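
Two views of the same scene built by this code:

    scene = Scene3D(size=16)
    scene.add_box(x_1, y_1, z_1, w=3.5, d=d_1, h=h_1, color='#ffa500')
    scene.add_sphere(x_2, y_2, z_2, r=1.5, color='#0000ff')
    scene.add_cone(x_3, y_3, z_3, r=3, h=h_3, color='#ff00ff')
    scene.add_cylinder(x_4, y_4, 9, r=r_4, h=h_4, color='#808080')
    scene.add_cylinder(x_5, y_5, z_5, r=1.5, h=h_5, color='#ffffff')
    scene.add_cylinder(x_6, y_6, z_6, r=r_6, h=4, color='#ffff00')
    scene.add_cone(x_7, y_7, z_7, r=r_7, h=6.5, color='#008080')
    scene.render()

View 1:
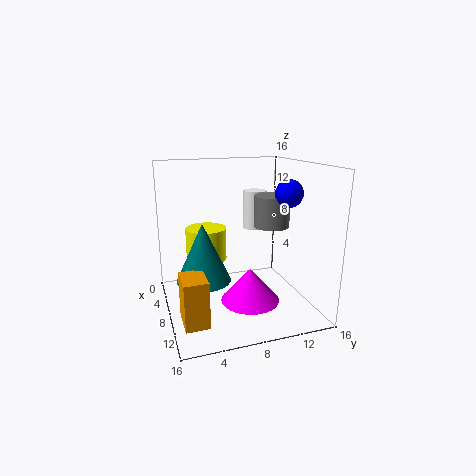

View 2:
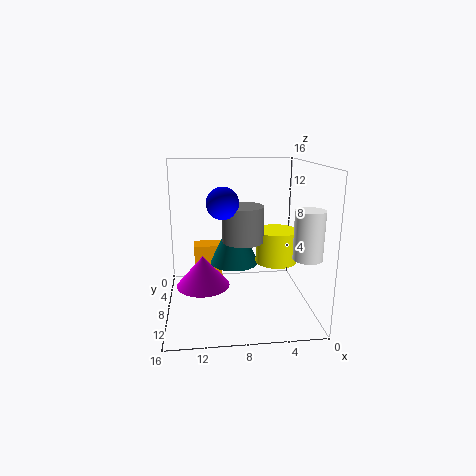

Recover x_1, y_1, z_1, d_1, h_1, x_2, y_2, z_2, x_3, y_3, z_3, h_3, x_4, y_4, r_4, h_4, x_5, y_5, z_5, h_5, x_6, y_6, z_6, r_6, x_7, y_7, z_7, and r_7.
x_1 = 9.5
y_1 = 1
z_1 = 0.5
d_1 = 2.5
h_1 = 5
x_2 = 10
y_2 = 13
z_2 = 13
x_3 = 12
y_3 = 8
z_3 = 2.5
h_3 = 3.5
x_4 = 8
y_4 = 12
r_4 = 2
h_4 = 3.5
x_5 = 1.5
y_5 = 12.5
z_5 = 7
h_5 = 5
x_6 = 3
y_6 = 5.5
z_6 = 4
r_6 = 2.5
x_7 = 8
y_7 = 4
z_7 = 3.5
r_7 = 3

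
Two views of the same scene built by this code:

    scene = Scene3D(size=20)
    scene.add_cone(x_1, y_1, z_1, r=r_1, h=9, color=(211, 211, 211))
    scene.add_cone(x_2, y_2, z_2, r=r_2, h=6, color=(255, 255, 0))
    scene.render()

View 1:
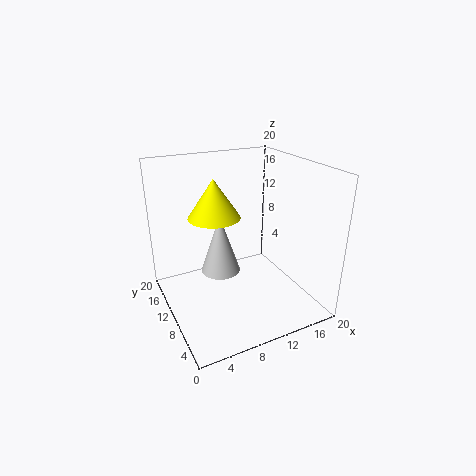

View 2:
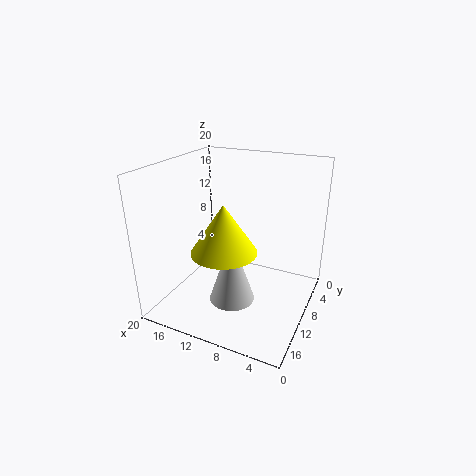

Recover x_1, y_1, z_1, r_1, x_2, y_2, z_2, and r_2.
x_1 = 9; y_1 = 14; z_1 = 3; r_1 = 3; x_2 = 9; y_2 = 16; z_2 = 11; r_2 = 4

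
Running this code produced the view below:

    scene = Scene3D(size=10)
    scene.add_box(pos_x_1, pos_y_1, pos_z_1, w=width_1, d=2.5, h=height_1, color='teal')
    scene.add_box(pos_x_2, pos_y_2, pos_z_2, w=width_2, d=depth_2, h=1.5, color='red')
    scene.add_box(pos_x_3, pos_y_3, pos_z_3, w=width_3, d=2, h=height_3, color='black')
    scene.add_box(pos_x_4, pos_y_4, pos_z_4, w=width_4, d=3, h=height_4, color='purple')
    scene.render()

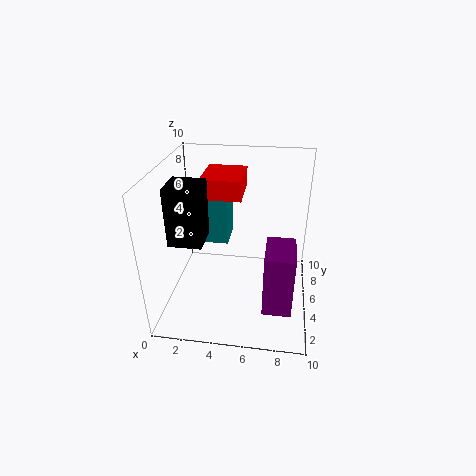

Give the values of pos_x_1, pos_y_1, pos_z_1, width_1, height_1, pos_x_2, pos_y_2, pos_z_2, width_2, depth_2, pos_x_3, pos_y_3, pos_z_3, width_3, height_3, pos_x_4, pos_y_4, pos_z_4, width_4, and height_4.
pos_x_1 = 2; pos_y_1 = 6.5; pos_z_1 = 3.5; width_1 = 2; height_1 = 3.5; pos_x_2 = 2; pos_y_2 = 6.5; pos_z_2 = 7; width_2 = 3; depth_2 = 3.5; pos_x_3 = 1.5; pos_y_3 = 1; pos_z_3 = 6.5; width_3 = 2; height_3 = 3.5; pos_x_4 = 7; pos_y_4 = 2.5; pos_z_4 = 0.5; width_4 = 2; height_4 = 4.5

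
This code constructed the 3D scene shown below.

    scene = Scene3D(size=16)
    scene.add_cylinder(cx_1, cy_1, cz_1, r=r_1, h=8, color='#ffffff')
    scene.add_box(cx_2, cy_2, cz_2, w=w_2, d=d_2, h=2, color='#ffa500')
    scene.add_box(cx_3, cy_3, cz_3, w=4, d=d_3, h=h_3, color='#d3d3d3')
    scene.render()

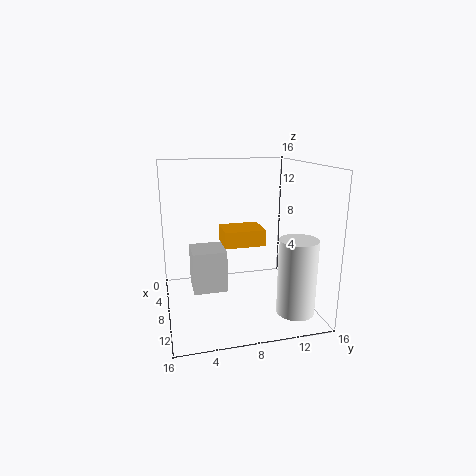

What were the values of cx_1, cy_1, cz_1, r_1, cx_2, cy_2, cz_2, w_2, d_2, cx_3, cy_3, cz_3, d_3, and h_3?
cx_1 = 13
cy_1 = 13
cz_1 = 1
r_1 = 2
cx_2 = 2
cy_2 = 7
cz_2 = 6
w_2 = 4
d_2 = 5
cx_3 = 3
cy_3 = 3
cz_3 = 1
d_3 = 4
h_3 = 5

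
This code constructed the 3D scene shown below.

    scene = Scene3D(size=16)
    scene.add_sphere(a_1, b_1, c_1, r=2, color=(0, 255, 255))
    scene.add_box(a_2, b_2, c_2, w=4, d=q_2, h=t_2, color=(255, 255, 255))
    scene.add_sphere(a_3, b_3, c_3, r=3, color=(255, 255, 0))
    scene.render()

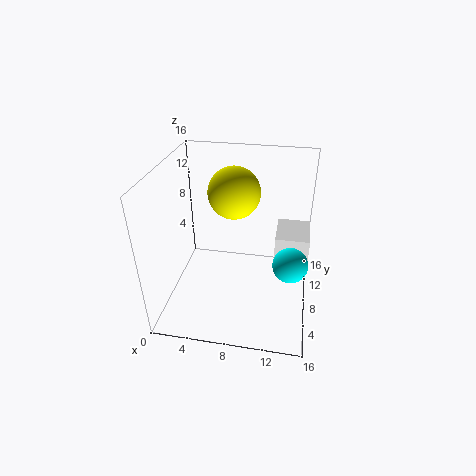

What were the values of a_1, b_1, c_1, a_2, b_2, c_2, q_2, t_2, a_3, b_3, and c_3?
a_1 = 14
b_1 = 8
c_1 = 5
a_2 = 12
b_2 = 10
c_2 = 4
q_2 = 5
t_2 = 3
a_3 = 7
b_3 = 11
c_3 = 12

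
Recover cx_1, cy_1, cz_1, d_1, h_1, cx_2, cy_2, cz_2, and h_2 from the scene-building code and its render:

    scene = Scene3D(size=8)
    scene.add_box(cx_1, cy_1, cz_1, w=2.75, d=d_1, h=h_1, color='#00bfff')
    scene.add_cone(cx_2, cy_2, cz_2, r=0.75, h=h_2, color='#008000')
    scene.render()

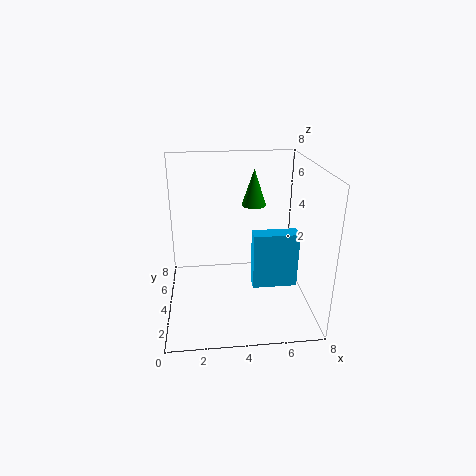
cx_1 = 5
cy_1 = 4.5
cz_1 = 0.25
d_1 = 1
h_1 = 3.5
cx_2 = 5.25
cy_2 = 6.5
cz_2 = 5
h_2 = 2.25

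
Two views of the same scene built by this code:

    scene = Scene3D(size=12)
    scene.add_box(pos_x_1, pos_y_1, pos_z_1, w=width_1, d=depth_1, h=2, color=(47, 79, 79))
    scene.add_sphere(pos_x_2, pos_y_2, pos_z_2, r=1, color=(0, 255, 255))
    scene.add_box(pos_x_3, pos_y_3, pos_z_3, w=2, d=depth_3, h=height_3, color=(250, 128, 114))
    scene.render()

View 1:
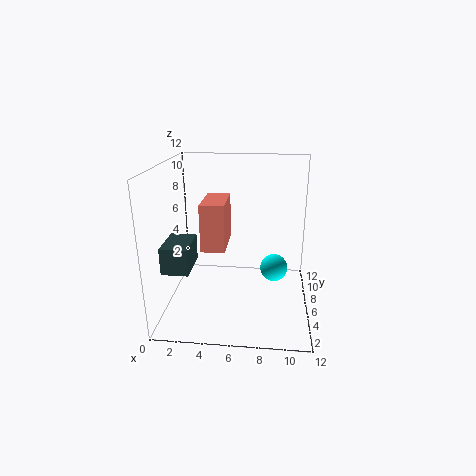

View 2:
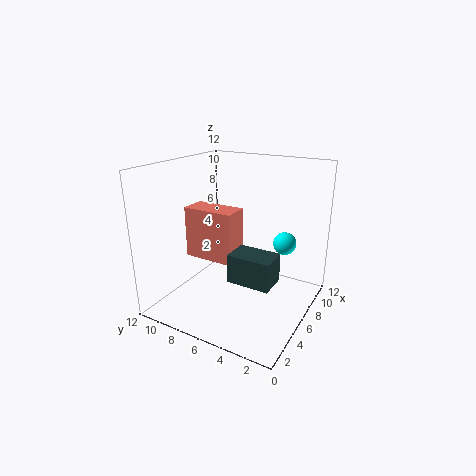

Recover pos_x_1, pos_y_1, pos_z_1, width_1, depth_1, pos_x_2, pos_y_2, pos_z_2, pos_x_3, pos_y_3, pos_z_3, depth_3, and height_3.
pos_x_1 = 1
pos_y_1 = 1
pos_z_1 = 5
width_1 = 2
depth_1 = 3
pos_x_2 = 9
pos_y_2 = 3
pos_z_2 = 5
pos_x_3 = 3
pos_y_3 = 5
pos_z_3 = 5
depth_3 = 4
height_3 = 4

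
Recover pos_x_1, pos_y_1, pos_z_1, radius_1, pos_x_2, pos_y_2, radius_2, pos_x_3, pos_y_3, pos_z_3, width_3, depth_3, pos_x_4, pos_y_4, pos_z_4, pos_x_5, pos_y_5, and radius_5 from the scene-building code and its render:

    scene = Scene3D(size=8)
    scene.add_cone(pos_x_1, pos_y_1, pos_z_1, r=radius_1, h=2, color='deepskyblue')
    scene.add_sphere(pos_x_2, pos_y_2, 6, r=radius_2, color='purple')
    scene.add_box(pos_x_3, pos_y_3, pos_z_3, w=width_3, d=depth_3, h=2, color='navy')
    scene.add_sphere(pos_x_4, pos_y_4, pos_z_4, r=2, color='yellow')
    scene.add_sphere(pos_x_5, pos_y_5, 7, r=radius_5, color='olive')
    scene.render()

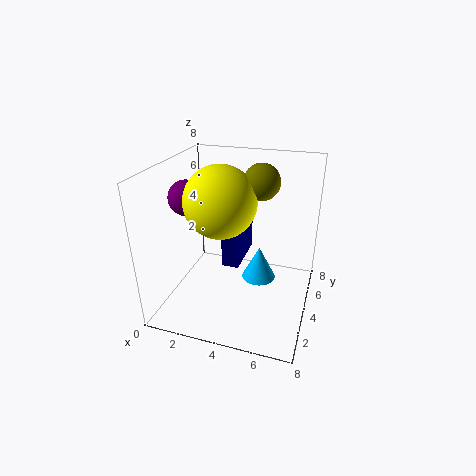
pos_x_1 = 5
pos_y_1 = 5
pos_z_1 = 1
radius_1 = 1
pos_x_2 = 1
pos_y_2 = 4
radius_2 = 1
pos_x_3 = 3
pos_y_3 = 4
pos_z_3 = 2
width_3 = 1
depth_3 = 3
pos_x_4 = 3
pos_y_4 = 4
pos_z_4 = 6
pos_x_5 = 5
pos_y_5 = 5
radius_5 = 1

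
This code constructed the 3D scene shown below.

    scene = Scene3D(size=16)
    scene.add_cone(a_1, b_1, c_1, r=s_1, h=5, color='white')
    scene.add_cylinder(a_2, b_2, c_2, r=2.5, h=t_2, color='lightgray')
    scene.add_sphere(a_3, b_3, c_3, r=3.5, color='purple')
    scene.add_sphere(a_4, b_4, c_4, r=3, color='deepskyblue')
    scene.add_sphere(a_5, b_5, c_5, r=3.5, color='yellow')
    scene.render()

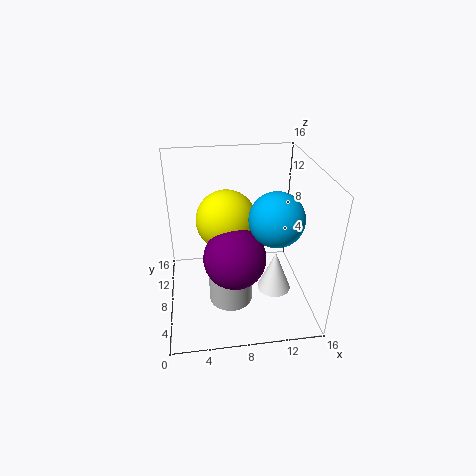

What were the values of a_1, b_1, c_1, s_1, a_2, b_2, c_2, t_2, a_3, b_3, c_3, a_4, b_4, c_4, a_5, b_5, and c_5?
a_1 = 12.5, b_1 = 8, c_1 = 0.5, s_1 = 2, a_2 = 7, b_2 = 7, c_2 = 0.5, t_2 = 5.5, a_3 = 7.5, b_3 = 7, c_3 = 6, a_4 = 12, b_4 = 7, c_4 = 10.5, a_5 = 7, b_5 = 10.5, c_5 = 9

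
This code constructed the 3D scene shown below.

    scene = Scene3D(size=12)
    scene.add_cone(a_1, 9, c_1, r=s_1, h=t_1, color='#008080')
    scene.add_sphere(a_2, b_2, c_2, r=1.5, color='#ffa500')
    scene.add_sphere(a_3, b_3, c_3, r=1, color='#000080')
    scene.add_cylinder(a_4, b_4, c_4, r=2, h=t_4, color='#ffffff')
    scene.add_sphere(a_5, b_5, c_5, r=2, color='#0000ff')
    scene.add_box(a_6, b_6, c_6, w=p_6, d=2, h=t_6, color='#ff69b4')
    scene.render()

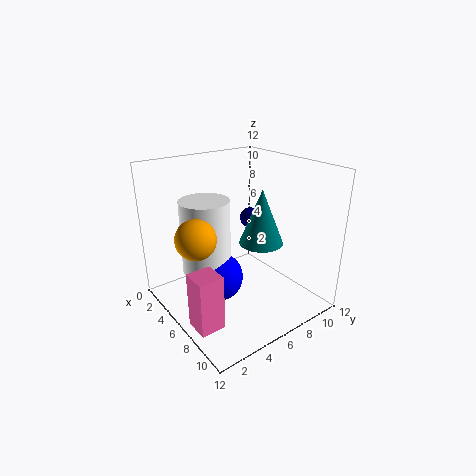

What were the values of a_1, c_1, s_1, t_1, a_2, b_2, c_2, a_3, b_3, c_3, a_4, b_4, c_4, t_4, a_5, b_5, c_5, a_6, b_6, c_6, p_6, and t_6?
a_1 = 5.5, c_1 = 4.5, s_1 = 2, t_1 = 5, a_2 = 7, b_2 = 1.5, c_2 = 7.5, a_3 = 2, b_3 = 10.5, c_3 = 5.5, a_4 = 5, b_4 = 3.5, c_4 = 3.5, t_4 = 6, a_5 = 6, b_5 = 4, c_5 = 3, a_6 = 7, b_6 = 0.5, c_6 = 0.5, p_6 = 2, t_6 = 4.5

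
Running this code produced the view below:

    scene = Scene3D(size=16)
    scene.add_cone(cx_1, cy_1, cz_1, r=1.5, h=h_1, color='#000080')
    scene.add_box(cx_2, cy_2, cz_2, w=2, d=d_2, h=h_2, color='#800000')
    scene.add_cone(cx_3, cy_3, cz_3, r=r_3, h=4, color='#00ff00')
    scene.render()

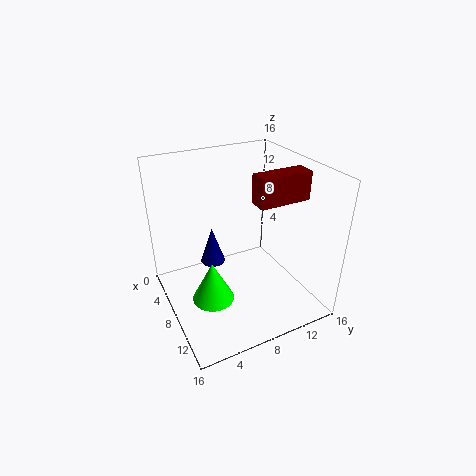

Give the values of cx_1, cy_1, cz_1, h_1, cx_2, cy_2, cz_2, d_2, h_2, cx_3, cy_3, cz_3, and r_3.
cx_1 = 4, cy_1 = 6.5, cz_1 = 3, h_1 = 4.5, cx_2 = 10, cy_2 = 8.5, cz_2 = 13, d_2 = 5.5, h_2 = 3, cx_3 = 12.5, cy_3 = 3, cz_3 = 5, r_3 = 2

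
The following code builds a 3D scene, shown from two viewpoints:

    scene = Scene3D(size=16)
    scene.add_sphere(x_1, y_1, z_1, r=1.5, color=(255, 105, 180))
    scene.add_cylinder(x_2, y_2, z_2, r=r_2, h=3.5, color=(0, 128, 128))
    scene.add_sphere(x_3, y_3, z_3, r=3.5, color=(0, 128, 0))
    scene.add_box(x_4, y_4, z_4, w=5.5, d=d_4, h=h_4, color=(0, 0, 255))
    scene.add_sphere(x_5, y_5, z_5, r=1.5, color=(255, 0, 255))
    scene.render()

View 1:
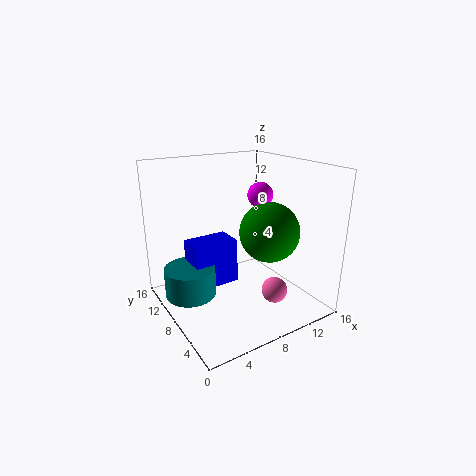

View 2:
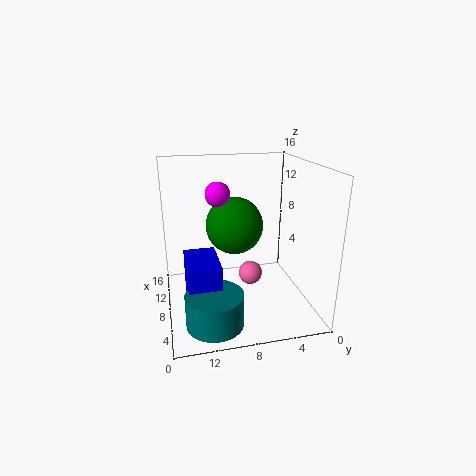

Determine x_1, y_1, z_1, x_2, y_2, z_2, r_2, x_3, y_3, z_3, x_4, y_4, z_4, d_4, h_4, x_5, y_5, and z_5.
x_1 = 11.5; y_1 = 5.5; z_1 = 1.5; x_2 = 3.5; y_2 = 11.5; z_2 = 0.5; r_2 = 3; x_3 = 12; y_3 = 7.5; z_3 = 8; x_4 = 4; y_4 = 10.5; z_4 = 1; d_4 = 3.5; h_4 = 5.5; x_5 = 12; y_5 = 9.5; z_5 = 12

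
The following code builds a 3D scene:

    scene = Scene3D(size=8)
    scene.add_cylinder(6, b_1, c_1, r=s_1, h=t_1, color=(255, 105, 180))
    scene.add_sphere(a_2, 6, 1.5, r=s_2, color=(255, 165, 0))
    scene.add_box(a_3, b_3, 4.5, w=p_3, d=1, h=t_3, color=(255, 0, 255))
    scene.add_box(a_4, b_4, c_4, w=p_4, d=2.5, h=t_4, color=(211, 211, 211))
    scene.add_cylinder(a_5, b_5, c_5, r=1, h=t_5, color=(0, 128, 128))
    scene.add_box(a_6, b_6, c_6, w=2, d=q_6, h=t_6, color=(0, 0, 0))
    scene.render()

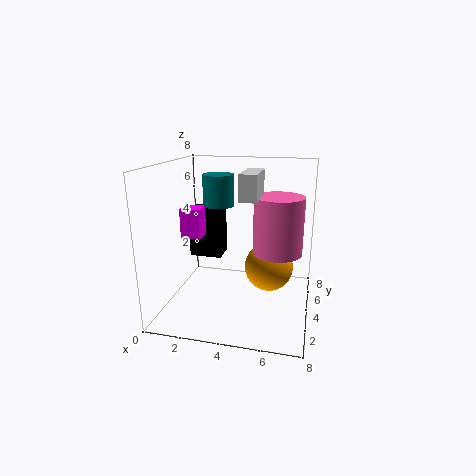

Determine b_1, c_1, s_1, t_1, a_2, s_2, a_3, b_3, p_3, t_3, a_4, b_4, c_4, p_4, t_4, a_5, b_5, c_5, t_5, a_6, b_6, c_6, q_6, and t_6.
b_1 = 6
c_1 = 2.5
s_1 = 1.5
t_1 = 3.5
a_2 = 5.5
s_2 = 1.5
a_3 = 1.5
b_3 = 2
p_3 = 1
t_3 = 1.5
a_4 = 4
b_4 = 4
c_4 = 6
p_4 = 1
t_4 = 1.5
a_5 = 2
b_5 = 7
c_5 = 5
t_5 = 2
a_6 = 0.5
b_6 = 5.5
c_6 = 2
q_6 = 1.5
t_6 = 3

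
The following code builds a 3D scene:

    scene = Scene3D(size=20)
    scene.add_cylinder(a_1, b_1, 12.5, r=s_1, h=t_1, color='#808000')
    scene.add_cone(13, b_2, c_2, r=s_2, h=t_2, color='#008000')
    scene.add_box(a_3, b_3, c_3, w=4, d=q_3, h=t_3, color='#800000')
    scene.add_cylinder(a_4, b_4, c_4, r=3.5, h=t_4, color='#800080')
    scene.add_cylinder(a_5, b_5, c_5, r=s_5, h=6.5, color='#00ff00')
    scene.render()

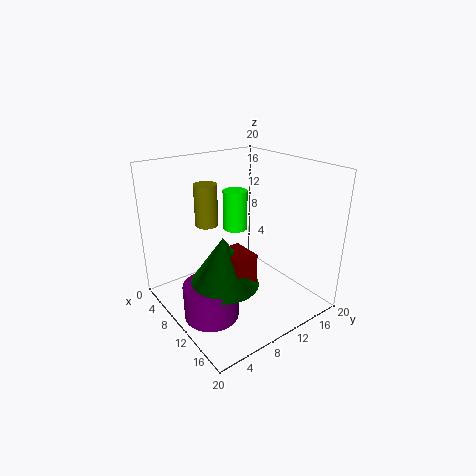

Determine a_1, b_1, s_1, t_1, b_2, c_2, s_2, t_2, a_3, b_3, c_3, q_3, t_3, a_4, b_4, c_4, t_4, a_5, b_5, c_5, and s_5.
a_1 = 8.5; b_1 = 6; s_1 = 1.5; t_1 = 5.5; b_2 = 5.5; c_2 = 6; s_2 = 4.5; t_2 = 6.5; a_3 = 12; b_3 = 5.5; c_3 = 5.5; q_3 = 3; t_3 = 5; a_4 = 13; b_4 = 3.5; c_4 = 2; t_4 = 4.5; a_5 = 2.5; b_5 = 15; c_5 = 7.5; s_5 = 2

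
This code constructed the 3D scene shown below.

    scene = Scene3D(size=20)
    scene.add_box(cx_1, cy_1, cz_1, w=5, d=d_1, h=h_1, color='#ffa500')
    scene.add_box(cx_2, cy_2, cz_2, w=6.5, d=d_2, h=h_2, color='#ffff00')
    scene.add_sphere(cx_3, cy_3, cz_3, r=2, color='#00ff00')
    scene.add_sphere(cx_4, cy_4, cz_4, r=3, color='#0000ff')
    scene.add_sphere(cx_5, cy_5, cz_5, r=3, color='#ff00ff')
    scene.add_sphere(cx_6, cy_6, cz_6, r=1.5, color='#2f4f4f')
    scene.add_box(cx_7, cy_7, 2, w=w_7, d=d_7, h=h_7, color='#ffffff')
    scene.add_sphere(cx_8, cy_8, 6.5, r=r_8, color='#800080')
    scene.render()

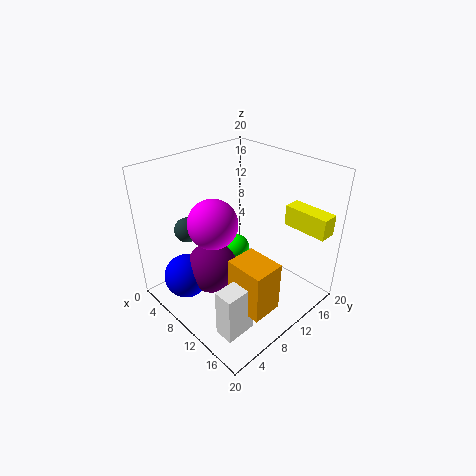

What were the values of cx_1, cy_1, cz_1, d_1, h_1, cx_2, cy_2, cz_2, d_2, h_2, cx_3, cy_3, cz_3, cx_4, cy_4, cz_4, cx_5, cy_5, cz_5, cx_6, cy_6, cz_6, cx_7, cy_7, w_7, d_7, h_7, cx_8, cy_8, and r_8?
cx_1 = 14, cy_1 = 4.5, cz_1 = 4.5, d_1 = 4, h_1 = 6.5, cx_2 = 12.5, cy_2 = 17, cz_2 = 10.5, d_2 = 2.5, h_2 = 3, cx_3 = 5.5, cy_3 = 14, cz_3 = 4.5, cx_4 = 7, cy_4 = 3, cz_4 = 5.5, cx_5 = 11.5, cy_5 = 4.5, cz_5 = 15, cx_6 = 9, cy_6 = 2.5, cz_6 = 14, cx_7 = 15, cy_7 = 1.5, w_7 = 2.5, d_7 = 4, h_7 = 6.5, cx_8 = 9, cy_8 = 6, r_8 = 3.5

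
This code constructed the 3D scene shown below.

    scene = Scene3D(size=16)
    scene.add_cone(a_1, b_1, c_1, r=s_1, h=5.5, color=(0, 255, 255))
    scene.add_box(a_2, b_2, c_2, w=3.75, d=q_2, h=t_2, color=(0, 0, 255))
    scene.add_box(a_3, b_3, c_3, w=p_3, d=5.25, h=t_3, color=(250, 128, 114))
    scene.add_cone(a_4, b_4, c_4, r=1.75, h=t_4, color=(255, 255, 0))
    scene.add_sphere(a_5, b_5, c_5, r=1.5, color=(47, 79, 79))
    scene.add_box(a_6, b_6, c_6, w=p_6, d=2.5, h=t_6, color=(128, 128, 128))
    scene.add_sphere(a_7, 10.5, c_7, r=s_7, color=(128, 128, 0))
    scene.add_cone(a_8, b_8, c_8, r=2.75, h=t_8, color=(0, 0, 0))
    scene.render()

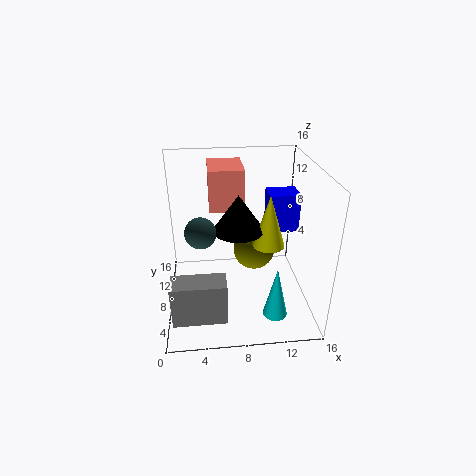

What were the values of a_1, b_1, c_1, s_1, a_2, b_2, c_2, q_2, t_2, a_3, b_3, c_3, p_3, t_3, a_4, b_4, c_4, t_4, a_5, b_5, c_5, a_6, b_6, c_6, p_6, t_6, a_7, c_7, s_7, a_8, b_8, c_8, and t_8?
a_1 = 11.25
b_1 = 2.25
c_1 = 2
s_1 = 1.25
a_2 = 12.25
b_2 = 11.5
c_2 = 6.5
q_2 = 3.25
t_2 = 4.75
a_3 = 5
b_3 = 10
c_3 = 10.25
p_3 = 4
t_3 = 4.75
a_4 = 11.25
b_4 = 7
c_4 = 7.5
t_4 = 5.75
a_5 = 4
b_5 = 4
c_5 = 11
a_6 = 0.75
b_6 = 1.25
c_6 = 2
p_6 = 5.5
t_6 = 4.5
a_7 = 10.25
c_7 = 5
s_7 = 2.5
a_8 = 8
b_8 = 7.5
c_8 = 9.25
t_8 = 4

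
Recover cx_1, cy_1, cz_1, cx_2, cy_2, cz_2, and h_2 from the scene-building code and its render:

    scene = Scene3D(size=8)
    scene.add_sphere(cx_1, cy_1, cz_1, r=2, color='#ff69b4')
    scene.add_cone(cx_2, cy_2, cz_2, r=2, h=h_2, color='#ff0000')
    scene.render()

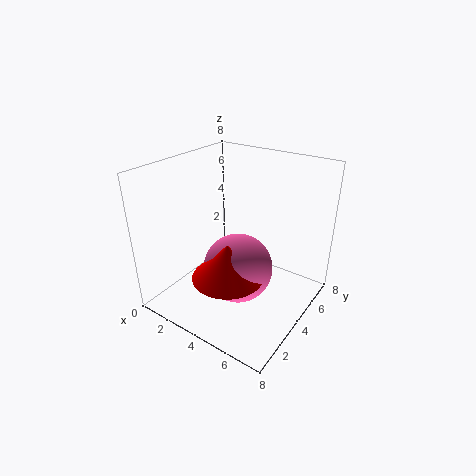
cx_1 = 4, cy_1 = 4, cz_1 = 2, cx_2 = 4, cy_2 = 3, cz_2 = 2, h_2 = 2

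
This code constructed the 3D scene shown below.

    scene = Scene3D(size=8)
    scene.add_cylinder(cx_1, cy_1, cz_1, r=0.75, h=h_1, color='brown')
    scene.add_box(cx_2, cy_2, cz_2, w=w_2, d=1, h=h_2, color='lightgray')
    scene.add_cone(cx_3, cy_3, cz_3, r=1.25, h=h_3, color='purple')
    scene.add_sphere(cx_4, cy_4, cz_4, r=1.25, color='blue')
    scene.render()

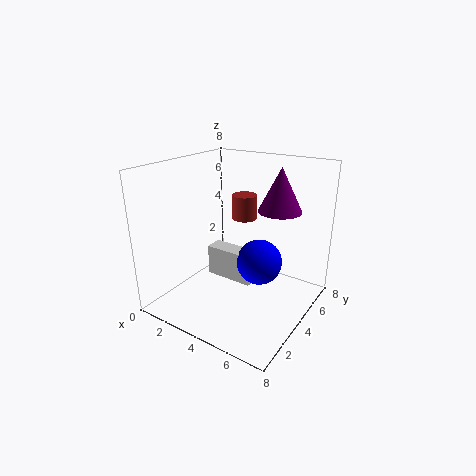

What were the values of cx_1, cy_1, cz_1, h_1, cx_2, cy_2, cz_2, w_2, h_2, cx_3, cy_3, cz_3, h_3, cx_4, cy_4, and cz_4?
cx_1 = 3
cy_1 = 6.25
cz_1 = 4.25
h_1 = 1.5
cx_2 = 2.25
cy_2 = 3.5
cz_2 = 1.5
w_2 = 2.75
h_2 = 1.75
cx_3 = 5.5
cy_3 = 6
cz_3 = 5.25
h_3 = 2.5
cx_4 = 5.25
cy_4 = 4.25
cz_4 = 2.75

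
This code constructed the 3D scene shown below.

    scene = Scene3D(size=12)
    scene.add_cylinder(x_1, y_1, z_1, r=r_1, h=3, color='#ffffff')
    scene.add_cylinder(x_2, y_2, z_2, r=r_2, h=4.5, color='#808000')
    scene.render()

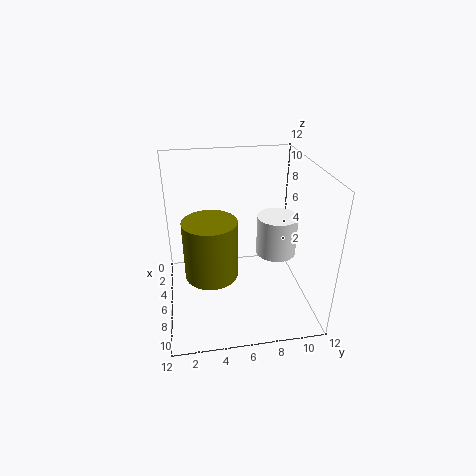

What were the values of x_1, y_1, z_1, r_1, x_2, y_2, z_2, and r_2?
x_1 = 8.5
y_1 = 8.5
z_1 = 6
r_1 = 1.5
x_2 = 8.5
y_2 = 3.5
z_2 = 4.5
r_2 = 2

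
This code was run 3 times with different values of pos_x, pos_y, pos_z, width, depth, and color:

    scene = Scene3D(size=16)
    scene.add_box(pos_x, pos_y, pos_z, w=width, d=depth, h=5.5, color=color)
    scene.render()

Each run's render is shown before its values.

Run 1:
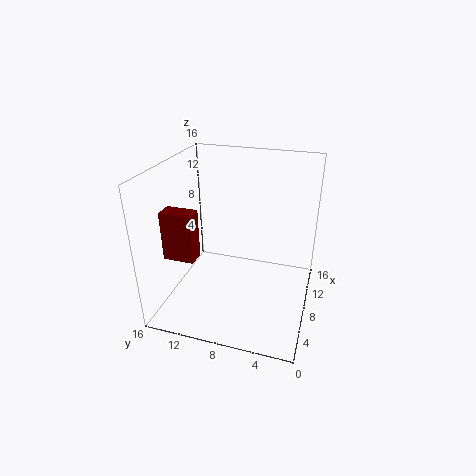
pos_x = 4.5; pos_y = 12; pos_z = 6; width = 2; depth = 3.5; color = 'maroon'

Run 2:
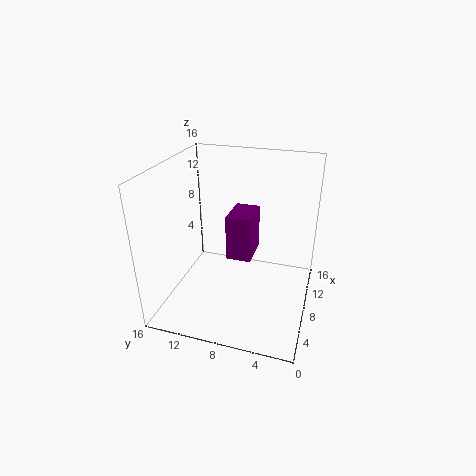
pos_x = 9.5; pos_y = 7; pos_z = 4; width = 4.5; depth = 3; color = 'purple'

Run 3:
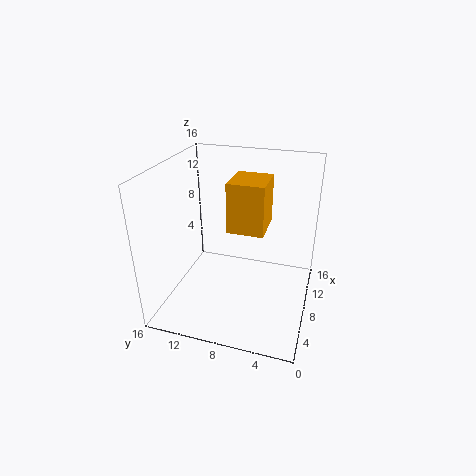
pos_x = 7; pos_y = 5; pos_z = 9; width = 4.5; depth = 4; color = 'orange'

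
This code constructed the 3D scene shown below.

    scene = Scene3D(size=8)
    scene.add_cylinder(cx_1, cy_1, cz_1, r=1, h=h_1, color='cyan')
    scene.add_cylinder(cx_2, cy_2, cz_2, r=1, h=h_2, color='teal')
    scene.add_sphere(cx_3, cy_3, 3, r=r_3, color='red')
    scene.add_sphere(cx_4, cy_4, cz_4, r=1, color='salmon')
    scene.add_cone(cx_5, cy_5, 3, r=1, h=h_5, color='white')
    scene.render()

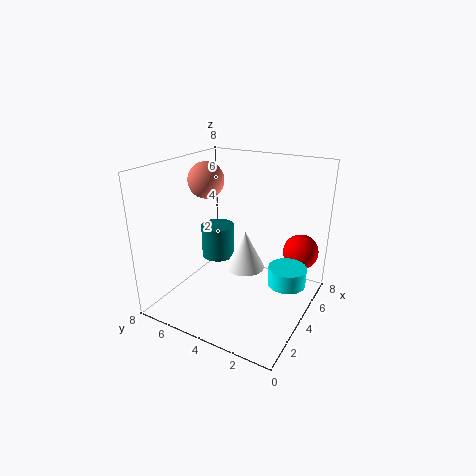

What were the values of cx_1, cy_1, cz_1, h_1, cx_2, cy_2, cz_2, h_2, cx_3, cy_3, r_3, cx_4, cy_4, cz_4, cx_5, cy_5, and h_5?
cx_1 = 4; cy_1 = 1; cz_1 = 2; h_1 = 1; cx_2 = 5; cy_2 = 6; cz_2 = 2; h_2 = 2; cx_3 = 6; cy_3 = 1; r_3 = 1; cx_4 = 4; cy_4 = 6; cz_4 = 7; cx_5 = 3; cy_5 = 3; h_5 = 2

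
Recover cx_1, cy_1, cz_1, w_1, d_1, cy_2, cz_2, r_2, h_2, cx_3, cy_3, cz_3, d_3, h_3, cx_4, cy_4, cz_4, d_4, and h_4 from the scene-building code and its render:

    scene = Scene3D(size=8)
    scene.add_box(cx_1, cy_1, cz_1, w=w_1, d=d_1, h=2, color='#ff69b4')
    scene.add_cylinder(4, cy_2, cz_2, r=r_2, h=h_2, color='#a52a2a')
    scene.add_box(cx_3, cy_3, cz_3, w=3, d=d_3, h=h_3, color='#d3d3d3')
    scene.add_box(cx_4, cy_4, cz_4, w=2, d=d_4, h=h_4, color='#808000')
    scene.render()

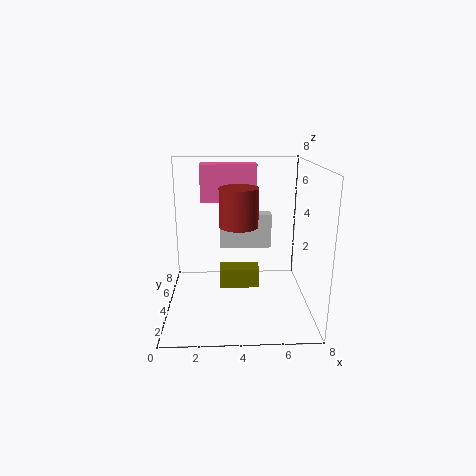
cx_1 = 2, cy_1 = 4, cz_1 = 6, w_1 = 3, d_1 = 1, cy_2 = 3, cz_2 = 5, r_2 = 1, h_2 = 2, cx_3 = 3, cy_3 = 5, cz_3 = 3, d_3 = 1, h_3 = 2, cx_4 = 3, cy_4 = 2, cz_4 = 2, d_4 = 1, h_4 = 1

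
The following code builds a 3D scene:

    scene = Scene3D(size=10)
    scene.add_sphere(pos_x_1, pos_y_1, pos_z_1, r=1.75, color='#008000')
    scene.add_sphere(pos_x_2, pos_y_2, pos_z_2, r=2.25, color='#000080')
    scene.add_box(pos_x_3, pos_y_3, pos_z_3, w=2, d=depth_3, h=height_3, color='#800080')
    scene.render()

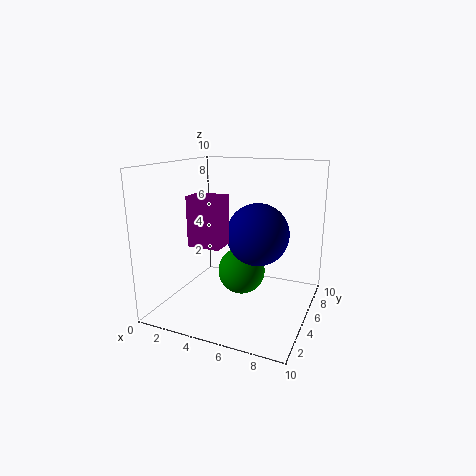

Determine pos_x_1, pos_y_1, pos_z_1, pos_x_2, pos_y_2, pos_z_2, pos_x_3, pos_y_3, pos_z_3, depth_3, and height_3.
pos_x_1 = 4.75; pos_y_1 = 6.25; pos_z_1 = 2; pos_x_2 = 6; pos_y_2 = 6.25; pos_z_2 = 5; pos_x_3 = 3.5; pos_y_3 = 1; pos_z_3 = 5.5; depth_3 = 1.5; height_3 = 3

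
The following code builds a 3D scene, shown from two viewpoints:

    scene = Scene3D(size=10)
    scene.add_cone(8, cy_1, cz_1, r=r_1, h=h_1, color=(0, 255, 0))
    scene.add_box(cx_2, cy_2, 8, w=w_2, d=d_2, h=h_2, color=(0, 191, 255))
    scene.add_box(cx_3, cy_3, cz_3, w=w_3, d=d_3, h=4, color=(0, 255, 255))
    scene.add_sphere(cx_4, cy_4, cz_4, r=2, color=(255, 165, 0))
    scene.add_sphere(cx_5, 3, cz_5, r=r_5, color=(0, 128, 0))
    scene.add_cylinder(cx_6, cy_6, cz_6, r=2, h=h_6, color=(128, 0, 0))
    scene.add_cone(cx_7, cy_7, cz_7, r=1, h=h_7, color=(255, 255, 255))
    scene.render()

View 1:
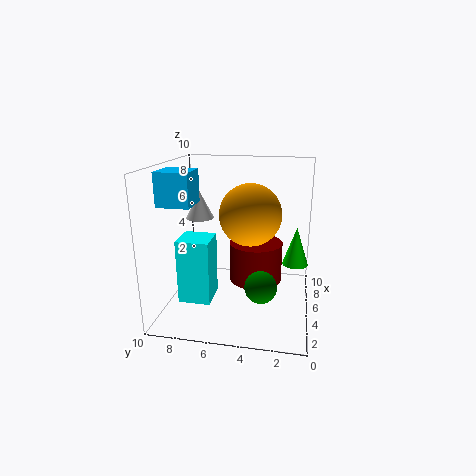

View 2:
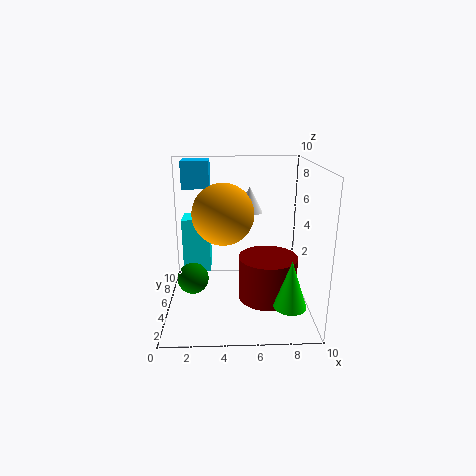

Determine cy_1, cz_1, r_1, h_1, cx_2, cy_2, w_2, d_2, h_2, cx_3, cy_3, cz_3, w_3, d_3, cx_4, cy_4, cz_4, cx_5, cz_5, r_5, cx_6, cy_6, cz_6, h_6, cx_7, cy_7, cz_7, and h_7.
cy_1 = 1, cz_1 = 2, r_1 = 1, h_1 = 3, cx_2 = 1, cy_2 = 7, w_2 = 2, d_2 = 2, h_2 = 2, cx_3 = 1, cy_3 = 6, cz_3 = 2, w_3 = 2, d_3 = 2, cx_4 = 4, cy_4 = 4, cz_4 = 7, cx_5 = 2, cz_5 = 3, r_5 = 1, cx_6 = 7, cy_6 = 4, cz_6 = 1, h_6 = 3, cx_7 = 6, cy_7 = 8, cz_7 = 6, h_7 = 2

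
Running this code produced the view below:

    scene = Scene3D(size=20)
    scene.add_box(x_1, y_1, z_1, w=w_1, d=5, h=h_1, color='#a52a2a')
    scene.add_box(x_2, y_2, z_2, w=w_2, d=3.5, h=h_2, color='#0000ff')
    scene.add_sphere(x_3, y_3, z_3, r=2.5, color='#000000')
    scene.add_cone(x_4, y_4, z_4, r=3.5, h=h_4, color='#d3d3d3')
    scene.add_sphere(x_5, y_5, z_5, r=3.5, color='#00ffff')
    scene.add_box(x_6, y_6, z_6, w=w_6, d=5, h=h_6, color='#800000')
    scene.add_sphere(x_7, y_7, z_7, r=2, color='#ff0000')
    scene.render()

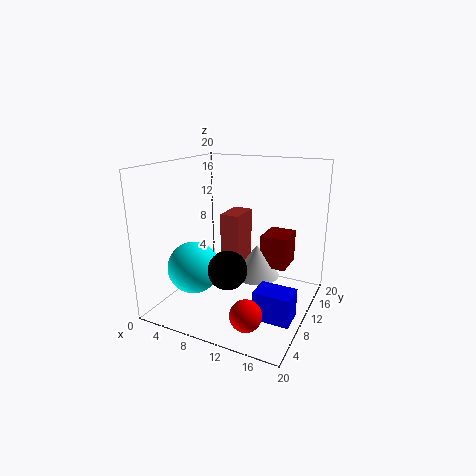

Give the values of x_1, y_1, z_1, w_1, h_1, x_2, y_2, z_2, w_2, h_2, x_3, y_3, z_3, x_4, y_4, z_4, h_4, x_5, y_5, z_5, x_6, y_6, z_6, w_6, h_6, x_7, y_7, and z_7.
x_1 = 5.5, y_1 = 13, z_1 = 4, w_1 = 3, h_1 = 8, x_2 = 14, y_2 = 6, z_2 = 0.5, w_2 = 5, h_2 = 4, x_3 = 11, y_3 = 5, z_3 = 7.5, x_4 = 11, y_4 = 14.5, z_4 = 2.5, h_4 = 5, x_5 = 5.5, y_5 = 5.5, z_5 = 6.5, x_6 = 11.5, y_6 = 14.5, z_6 = 4, w_6 = 4, h_6 = 5, x_7 = 14.5, y_7 = 3, z_7 = 3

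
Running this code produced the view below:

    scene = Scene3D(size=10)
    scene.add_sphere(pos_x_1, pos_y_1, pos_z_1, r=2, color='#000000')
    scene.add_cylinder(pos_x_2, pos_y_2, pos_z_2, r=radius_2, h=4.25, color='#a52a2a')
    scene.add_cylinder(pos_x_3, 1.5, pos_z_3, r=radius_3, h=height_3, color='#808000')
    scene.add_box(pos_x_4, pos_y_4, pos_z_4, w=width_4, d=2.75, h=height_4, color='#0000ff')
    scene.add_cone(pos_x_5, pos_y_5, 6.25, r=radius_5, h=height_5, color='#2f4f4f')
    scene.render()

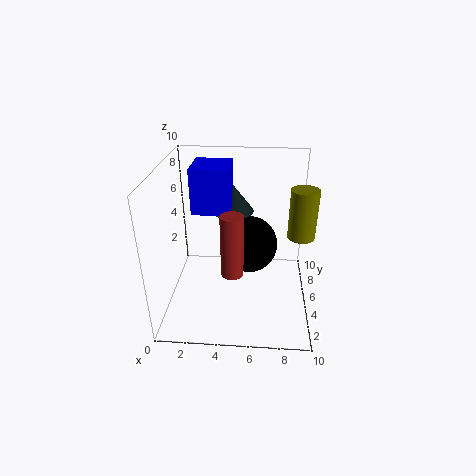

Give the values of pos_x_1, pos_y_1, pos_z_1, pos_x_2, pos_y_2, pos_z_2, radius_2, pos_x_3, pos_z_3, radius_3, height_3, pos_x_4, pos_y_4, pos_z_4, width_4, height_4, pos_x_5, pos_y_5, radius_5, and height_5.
pos_x_1 = 5.75, pos_y_1 = 5.5, pos_z_1 = 4.25, pos_x_2 = 4.75, pos_y_2 = 3.25, pos_z_2 = 3.25, radius_2 = 0.75, pos_x_3 = 8.75, pos_z_3 = 7.25, radius_3 = 0.75, height_3 = 2.75, pos_x_4 = 2, pos_y_4 = 4.25, pos_z_4 = 7, width_4 = 2.5, height_4 = 3, pos_x_5 = 4.5, pos_y_5 = 6.75, radius_5 = 1.5, height_5 = 2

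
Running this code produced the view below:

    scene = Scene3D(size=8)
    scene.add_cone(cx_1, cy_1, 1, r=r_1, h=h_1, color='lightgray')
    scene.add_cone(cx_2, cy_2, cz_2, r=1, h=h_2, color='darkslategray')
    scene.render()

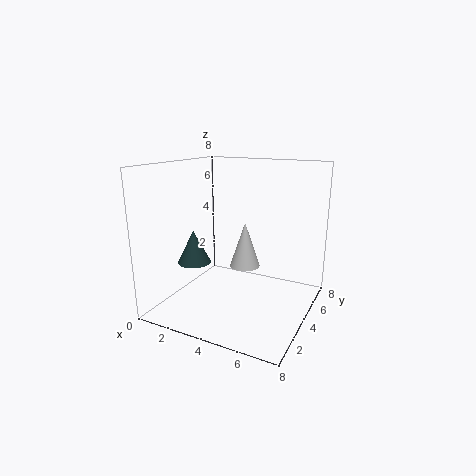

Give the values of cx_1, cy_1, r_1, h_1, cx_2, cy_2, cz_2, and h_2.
cx_1 = 3; cy_1 = 7; r_1 = 1; h_1 = 3; cx_2 = 1; cy_2 = 4; cz_2 = 2; h_2 = 2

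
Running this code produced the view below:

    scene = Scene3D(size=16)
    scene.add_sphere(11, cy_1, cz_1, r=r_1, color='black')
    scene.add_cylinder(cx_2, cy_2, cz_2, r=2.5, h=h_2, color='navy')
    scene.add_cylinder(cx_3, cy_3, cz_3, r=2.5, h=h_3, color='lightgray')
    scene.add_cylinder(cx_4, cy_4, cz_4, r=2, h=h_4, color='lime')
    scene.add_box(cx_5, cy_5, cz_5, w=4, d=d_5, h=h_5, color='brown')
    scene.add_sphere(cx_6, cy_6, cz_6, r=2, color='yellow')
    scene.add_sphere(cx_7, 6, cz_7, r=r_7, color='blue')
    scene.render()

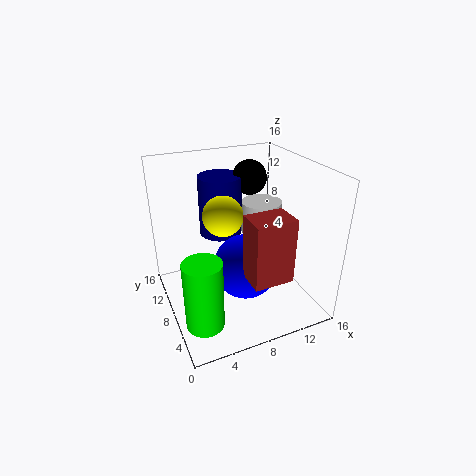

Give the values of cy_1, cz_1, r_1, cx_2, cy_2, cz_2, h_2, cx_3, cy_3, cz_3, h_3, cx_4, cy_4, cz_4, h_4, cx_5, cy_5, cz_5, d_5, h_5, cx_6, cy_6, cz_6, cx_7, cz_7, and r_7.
cy_1 = 11.5, cz_1 = 13.5, r_1 = 2, cx_2 = 7.5, cy_2 = 12, cz_2 = 7, h_2 = 7, cx_3 = 13, cy_3 = 12, cz_3 = 6, h_3 = 4, cx_4 = 2.5, cy_4 = 4, cz_4 = 1, h_4 = 7.5, cx_5 = 6.5, cy_5 = 0.5, cz_5 = 6.5, d_5 = 3, h_5 = 6.5, cx_6 = 5.5, cy_6 = 6, cz_6 = 12, cx_7 = 8, cz_7 = 5.5, r_7 = 3.5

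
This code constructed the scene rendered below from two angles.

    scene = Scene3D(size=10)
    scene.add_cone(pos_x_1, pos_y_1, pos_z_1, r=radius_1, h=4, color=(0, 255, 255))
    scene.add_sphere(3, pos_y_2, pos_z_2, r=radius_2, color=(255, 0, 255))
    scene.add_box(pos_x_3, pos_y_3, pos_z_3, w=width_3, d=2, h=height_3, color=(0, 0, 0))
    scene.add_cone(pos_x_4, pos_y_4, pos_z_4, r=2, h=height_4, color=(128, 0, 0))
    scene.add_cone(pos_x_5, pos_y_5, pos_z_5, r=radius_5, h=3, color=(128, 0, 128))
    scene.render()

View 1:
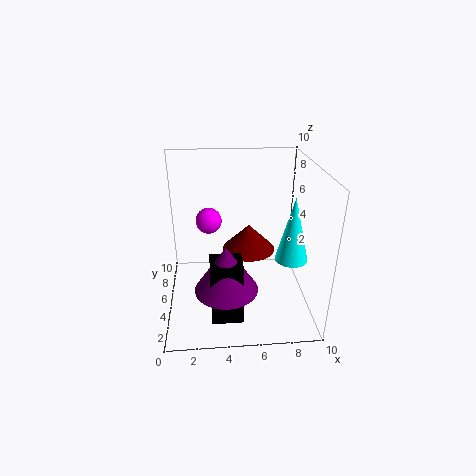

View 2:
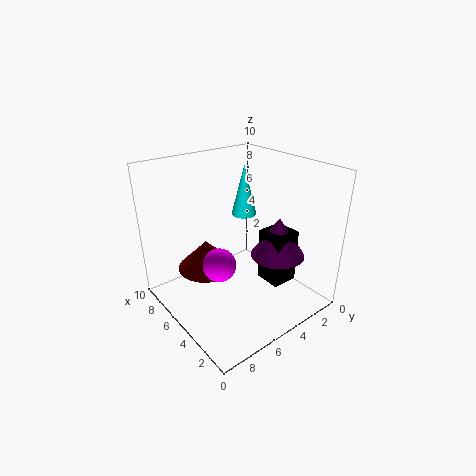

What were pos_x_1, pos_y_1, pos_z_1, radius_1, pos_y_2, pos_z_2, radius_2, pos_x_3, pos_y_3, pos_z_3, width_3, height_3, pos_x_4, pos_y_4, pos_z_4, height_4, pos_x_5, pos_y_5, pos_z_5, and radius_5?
pos_x_1 = 8, pos_y_1 = 2, pos_z_1 = 5, radius_1 = 1, pos_y_2 = 8, pos_z_2 = 5, radius_2 = 1, pos_x_3 = 3, pos_y_3 = 1, pos_z_3 = 1, width_3 = 2, height_3 = 4, pos_x_4 = 6, pos_y_4 = 7, pos_z_4 = 3, height_4 = 2, pos_x_5 = 4, pos_y_5 = 2, pos_z_5 = 3, radius_5 = 2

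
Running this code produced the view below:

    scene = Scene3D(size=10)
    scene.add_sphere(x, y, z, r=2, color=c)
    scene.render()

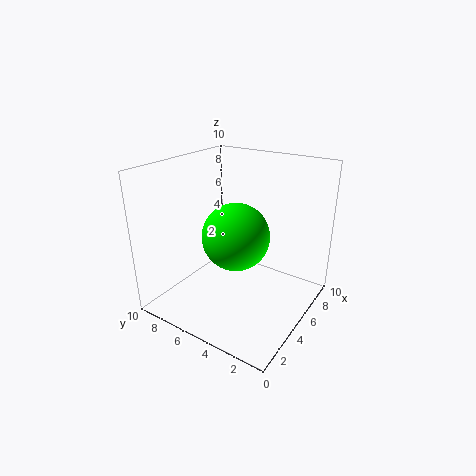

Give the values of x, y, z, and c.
x = 2.5
y = 3.5
z = 6.5
c = 'lime'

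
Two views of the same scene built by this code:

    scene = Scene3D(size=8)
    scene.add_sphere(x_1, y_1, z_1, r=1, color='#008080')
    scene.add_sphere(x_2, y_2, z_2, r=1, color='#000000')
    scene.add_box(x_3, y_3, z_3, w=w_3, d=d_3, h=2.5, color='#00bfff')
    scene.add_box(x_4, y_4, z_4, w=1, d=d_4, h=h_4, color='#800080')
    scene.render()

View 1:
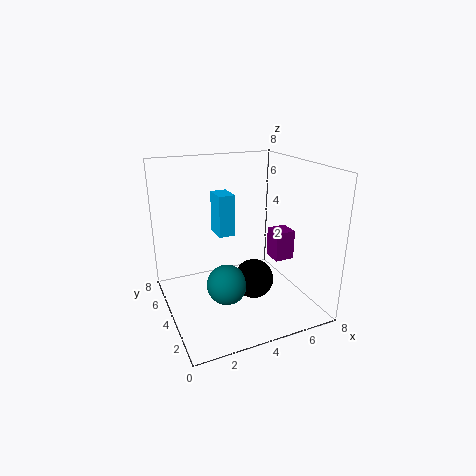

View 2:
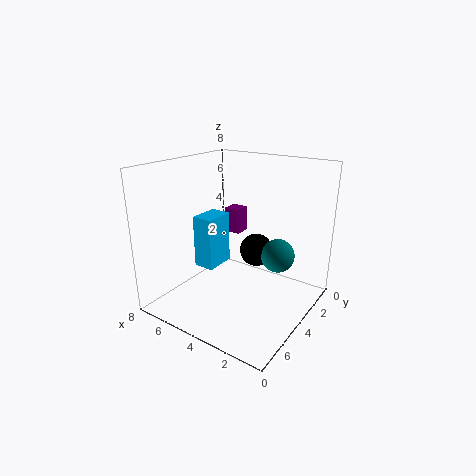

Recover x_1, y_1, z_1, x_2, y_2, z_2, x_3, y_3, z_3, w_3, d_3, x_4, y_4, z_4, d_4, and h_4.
x_1 = 2.5, y_1 = 2, z_1 = 2.5, x_2 = 4, y_2 = 2, z_2 = 2.5, x_3 = 3.5, y_3 = 5.5, z_3 = 3.5, w_3 = 1, d_3 = 1.5, x_4 = 5, y_4 = 1.5, z_4 = 3.5, d_4 = 1, h_4 = 1.5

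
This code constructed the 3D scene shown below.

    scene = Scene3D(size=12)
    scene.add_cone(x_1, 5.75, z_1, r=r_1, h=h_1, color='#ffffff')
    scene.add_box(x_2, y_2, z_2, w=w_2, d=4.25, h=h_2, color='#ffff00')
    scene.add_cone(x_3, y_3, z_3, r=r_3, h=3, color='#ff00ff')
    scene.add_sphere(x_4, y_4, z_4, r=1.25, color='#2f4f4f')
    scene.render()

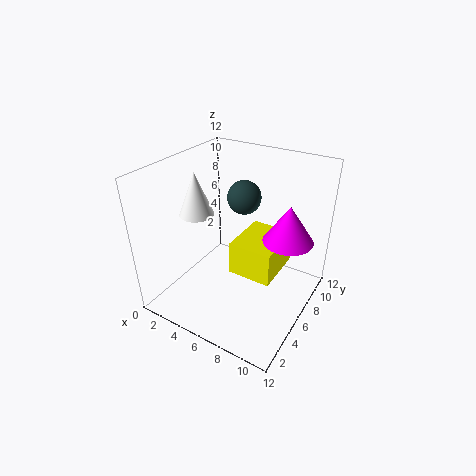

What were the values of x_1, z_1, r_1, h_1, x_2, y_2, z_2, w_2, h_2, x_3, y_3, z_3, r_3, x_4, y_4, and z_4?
x_1 = 2, z_1 = 7.25, r_1 = 1.5, h_1 = 3.75, x_2 = 6.25, y_2 = 4.25, z_2 = 3.75, w_2 = 3.5, h_2 = 2.75, x_3 = 10, y_3 = 7, z_3 = 6.5, r_3 = 2, x_4 = 7, y_4 = 5.25, z_4 = 10.25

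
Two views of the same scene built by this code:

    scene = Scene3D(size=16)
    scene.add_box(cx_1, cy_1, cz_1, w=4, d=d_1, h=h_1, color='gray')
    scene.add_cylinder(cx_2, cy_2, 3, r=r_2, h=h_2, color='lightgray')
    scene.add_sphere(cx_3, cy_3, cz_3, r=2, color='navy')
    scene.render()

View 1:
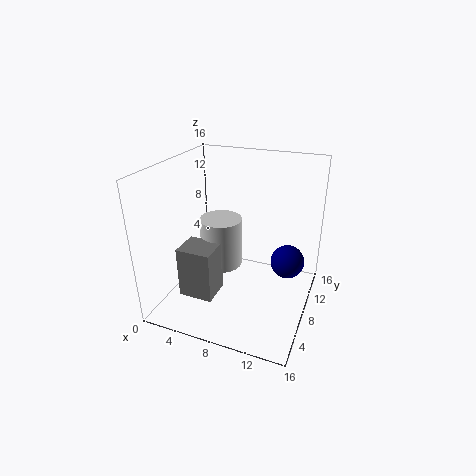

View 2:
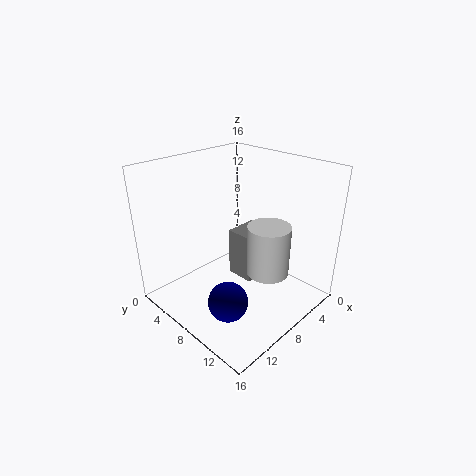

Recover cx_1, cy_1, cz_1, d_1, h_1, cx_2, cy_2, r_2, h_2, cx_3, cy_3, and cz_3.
cx_1 = 2; cy_1 = 4.5; cz_1 = 1; d_1 = 3.5; h_1 = 6; cx_2 = 5; cy_2 = 10; r_2 = 2.5; h_2 = 6; cx_3 = 13; cy_3 = 11.5; cz_3 = 4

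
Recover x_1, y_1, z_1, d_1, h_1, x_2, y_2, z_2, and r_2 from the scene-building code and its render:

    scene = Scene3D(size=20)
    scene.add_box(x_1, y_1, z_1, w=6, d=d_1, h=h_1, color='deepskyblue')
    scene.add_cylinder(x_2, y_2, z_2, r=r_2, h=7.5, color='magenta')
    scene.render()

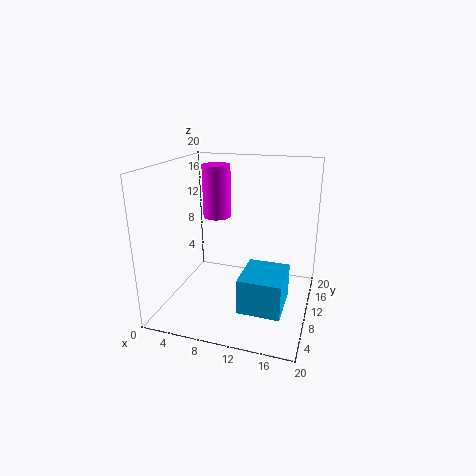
x_1 = 11
y_1 = 6
z_1 = 0.5
d_1 = 7
h_1 = 5
x_2 = 6
y_2 = 12.5
z_2 = 12
r_2 = 2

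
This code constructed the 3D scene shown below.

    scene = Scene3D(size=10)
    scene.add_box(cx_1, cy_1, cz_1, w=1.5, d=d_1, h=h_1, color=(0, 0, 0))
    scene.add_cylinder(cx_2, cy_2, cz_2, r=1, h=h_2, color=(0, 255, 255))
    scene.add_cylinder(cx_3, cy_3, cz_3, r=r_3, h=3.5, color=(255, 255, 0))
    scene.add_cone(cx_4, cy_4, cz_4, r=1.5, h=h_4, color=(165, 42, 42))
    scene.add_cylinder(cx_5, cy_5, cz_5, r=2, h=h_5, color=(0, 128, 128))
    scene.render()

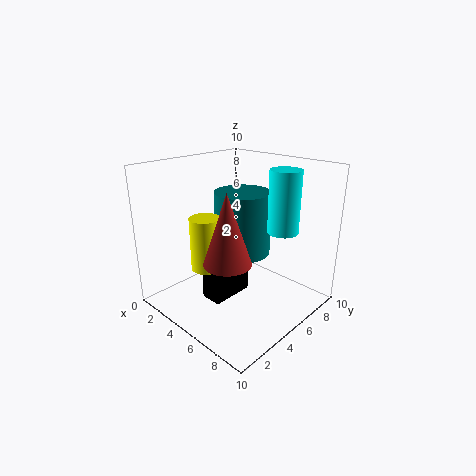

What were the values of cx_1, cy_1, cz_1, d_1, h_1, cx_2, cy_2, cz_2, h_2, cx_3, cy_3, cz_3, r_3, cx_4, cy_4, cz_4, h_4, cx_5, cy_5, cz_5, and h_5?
cx_1 = 4
cy_1 = 2.5
cz_1 = 1
d_1 = 3
h_1 = 3
cx_2 = 8
cy_2 = 6
cz_2 = 6
h_2 = 4
cx_3 = 4.5
cy_3 = 2.5
cz_3 = 3.5
r_3 = 1
cx_4 = 6.5
cy_4 = 2.5
cz_4 = 4.5
h_4 = 4.5
cx_5 = 4.5
cy_5 = 6
cz_5 = 3.5
h_5 = 4.5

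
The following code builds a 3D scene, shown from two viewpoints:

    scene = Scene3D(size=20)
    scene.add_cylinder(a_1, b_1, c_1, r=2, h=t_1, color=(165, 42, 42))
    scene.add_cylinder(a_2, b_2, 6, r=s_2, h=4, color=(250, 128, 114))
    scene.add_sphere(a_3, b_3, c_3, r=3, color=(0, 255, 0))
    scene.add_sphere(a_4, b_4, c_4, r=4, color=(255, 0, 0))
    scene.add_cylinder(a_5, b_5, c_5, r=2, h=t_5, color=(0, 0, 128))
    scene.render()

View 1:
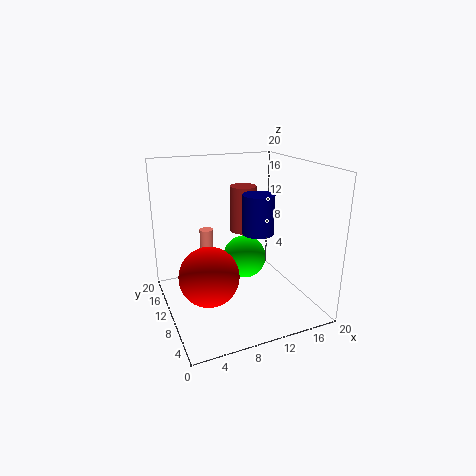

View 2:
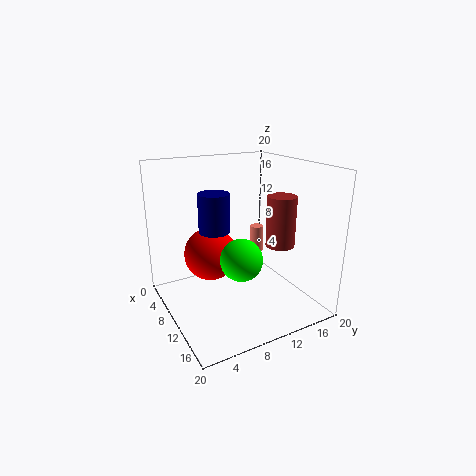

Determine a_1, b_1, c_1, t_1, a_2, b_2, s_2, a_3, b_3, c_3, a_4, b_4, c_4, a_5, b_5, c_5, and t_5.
a_1 = 13, b_1 = 15, c_1 = 9, t_1 = 7, a_2 = 7, b_2 = 15, s_2 = 1, a_3 = 11, b_3 = 10, c_3 = 7, a_4 = 5, b_4 = 8, c_4 = 6, a_5 = 11, b_5 = 6, c_5 = 12, t_5 = 5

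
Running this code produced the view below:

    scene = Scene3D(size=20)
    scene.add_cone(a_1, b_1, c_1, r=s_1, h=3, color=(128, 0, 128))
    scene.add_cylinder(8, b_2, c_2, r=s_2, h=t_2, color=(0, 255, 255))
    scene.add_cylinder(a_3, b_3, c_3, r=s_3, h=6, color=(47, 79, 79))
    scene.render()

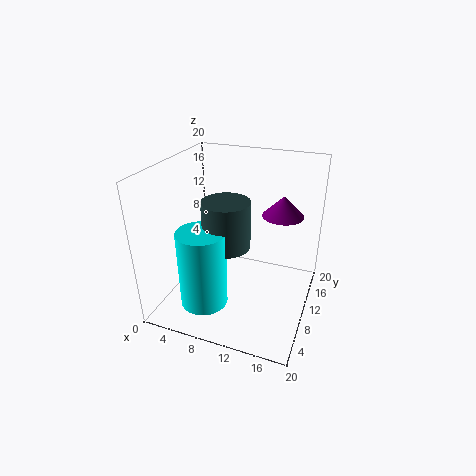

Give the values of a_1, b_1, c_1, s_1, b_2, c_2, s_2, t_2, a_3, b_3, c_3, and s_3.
a_1 = 15
b_1 = 15
c_1 = 12
s_1 = 3
b_2 = 3
c_2 = 4
s_2 = 3
t_2 = 10
a_3 = 10
b_3 = 6
c_3 = 11
s_3 = 3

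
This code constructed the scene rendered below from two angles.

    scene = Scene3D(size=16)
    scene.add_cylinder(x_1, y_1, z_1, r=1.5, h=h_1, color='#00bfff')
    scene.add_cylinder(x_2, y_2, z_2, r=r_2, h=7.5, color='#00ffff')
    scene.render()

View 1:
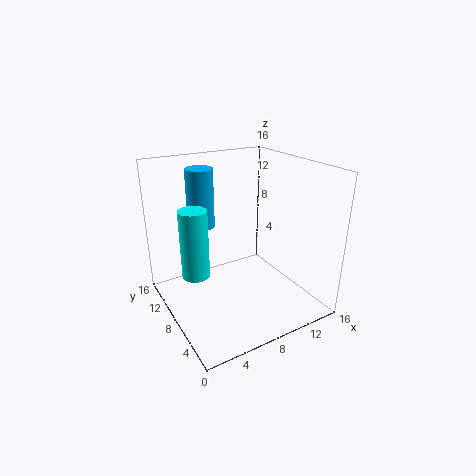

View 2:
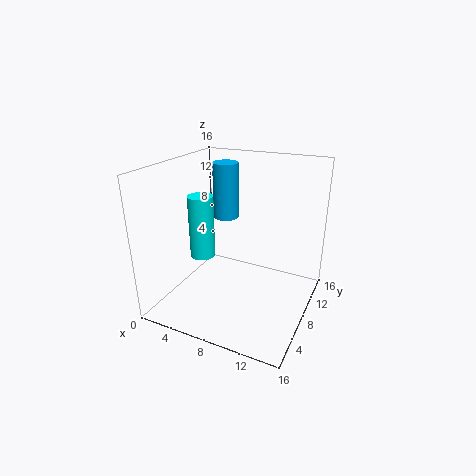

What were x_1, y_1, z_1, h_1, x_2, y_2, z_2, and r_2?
x_1 = 5, y_1 = 11, z_1 = 9, h_1 = 6.5, x_2 = 3, y_2 = 8.5, z_2 = 4.5, r_2 = 1.5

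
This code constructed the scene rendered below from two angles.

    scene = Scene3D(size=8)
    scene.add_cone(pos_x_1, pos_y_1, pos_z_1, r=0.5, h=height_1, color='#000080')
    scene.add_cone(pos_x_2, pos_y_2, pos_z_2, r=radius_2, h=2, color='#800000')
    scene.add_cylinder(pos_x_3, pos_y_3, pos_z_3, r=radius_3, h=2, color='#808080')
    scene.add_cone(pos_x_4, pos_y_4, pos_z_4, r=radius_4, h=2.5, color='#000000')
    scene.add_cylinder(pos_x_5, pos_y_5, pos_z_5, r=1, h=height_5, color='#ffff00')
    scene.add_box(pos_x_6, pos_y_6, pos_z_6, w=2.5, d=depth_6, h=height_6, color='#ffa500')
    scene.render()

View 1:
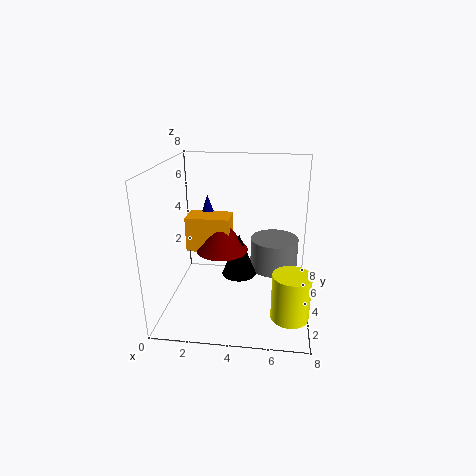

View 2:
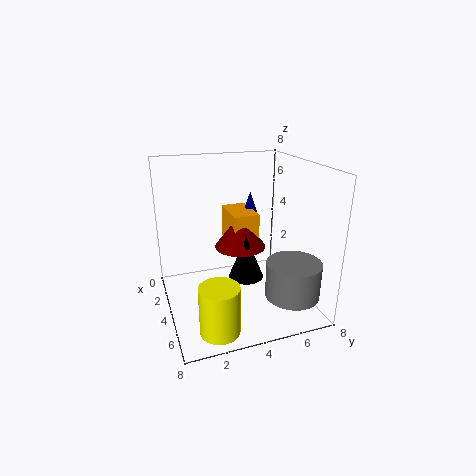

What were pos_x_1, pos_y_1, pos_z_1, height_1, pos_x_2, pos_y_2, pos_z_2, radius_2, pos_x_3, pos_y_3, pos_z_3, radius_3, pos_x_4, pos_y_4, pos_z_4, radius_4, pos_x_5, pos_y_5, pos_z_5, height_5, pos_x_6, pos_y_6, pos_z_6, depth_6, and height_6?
pos_x_1 = 2, pos_y_1 = 5.5, pos_z_1 = 4.5, height_1 = 1.5, pos_x_2 = 3, pos_y_2 = 4.5, pos_z_2 = 3, radius_2 = 1.5, pos_x_3 = 6, pos_y_3 = 6.5, pos_z_3 = 1, radius_3 = 1.5, pos_x_4 = 4, pos_y_4 = 4.5, pos_z_4 = 1.5, radius_4 = 1, pos_x_5 = 7, pos_y_5 = 2, pos_z_5 = 0.5, height_5 = 2.5, pos_x_6 = 1, pos_y_6 = 4, pos_z_6 = 3, depth_6 = 1.5, height_6 = 2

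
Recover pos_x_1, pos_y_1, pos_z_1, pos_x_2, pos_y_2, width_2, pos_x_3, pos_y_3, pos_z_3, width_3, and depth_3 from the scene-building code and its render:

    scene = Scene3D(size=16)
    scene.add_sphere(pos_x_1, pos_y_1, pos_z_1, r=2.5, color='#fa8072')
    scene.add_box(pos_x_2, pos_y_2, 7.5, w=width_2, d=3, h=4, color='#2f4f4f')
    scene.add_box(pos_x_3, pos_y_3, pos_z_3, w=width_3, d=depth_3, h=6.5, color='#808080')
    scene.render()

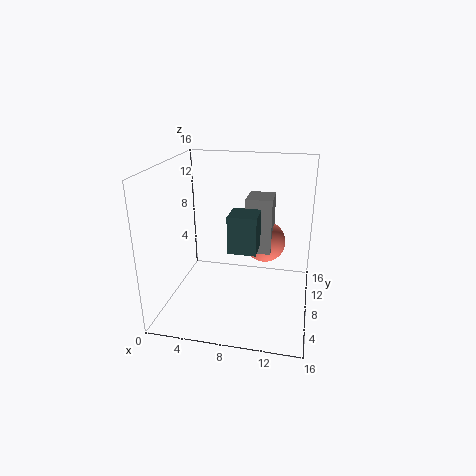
pos_x_1 = 10.5, pos_y_1 = 12, pos_z_1 = 6, pos_x_2 = 7.5, pos_y_2 = 5, width_2 = 3, pos_x_3 = 8.5, pos_y_3 = 9.5, pos_z_3 = 5.5, width_3 = 3, depth_3 = 3.5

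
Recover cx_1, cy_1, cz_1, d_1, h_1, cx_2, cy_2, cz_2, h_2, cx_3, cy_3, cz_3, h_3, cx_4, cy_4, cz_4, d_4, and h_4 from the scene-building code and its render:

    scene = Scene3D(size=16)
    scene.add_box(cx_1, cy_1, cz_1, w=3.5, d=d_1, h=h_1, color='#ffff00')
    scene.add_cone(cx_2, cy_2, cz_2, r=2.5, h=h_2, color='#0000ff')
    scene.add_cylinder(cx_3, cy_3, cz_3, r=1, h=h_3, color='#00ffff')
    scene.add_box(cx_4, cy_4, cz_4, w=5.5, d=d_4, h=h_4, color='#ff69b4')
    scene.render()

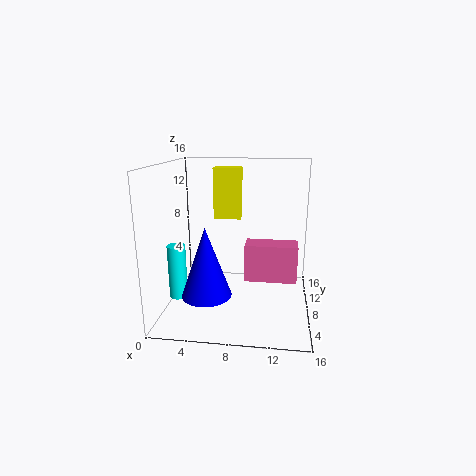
cx_1 = 4, cy_1 = 14, cz_1 = 8.5, d_1 = 2, h_1 = 6.5, cx_2 = 5.5, cy_2 = 3, cz_2 = 3.5, h_2 = 7, cx_3 = 1.5, cy_3 = 6, cz_3 = 1.5, h_3 = 6, cx_4 = 9, cy_4 = 5.5, cz_4 = 4, d_4 = 2.5, h_4 = 4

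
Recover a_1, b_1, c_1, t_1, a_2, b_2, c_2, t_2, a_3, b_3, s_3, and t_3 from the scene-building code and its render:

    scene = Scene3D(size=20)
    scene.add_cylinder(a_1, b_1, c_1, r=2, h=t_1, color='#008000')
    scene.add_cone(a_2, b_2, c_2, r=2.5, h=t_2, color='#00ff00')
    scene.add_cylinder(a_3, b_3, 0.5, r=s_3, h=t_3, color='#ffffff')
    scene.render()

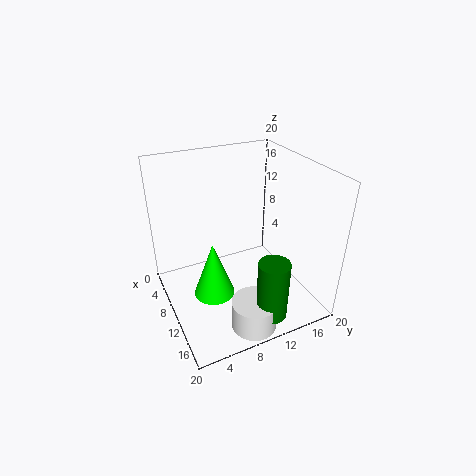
a_1 = 18; b_1 = 11; c_1 = 2.5; t_1 = 8; a_2 = 14.5; b_2 = 4.5; c_2 = 6; t_2 = 7; a_3 = 17; b_3 = 9; s_3 = 3; t_3 = 4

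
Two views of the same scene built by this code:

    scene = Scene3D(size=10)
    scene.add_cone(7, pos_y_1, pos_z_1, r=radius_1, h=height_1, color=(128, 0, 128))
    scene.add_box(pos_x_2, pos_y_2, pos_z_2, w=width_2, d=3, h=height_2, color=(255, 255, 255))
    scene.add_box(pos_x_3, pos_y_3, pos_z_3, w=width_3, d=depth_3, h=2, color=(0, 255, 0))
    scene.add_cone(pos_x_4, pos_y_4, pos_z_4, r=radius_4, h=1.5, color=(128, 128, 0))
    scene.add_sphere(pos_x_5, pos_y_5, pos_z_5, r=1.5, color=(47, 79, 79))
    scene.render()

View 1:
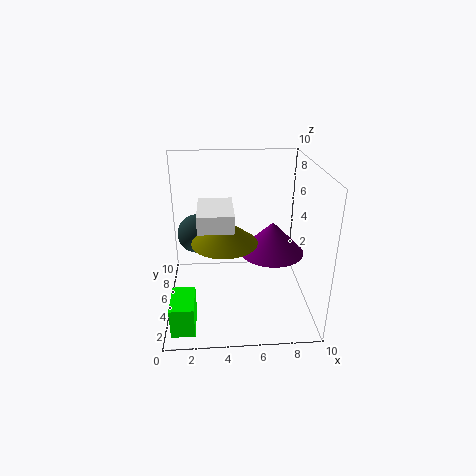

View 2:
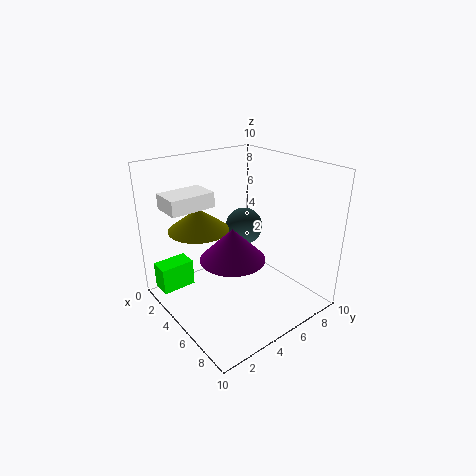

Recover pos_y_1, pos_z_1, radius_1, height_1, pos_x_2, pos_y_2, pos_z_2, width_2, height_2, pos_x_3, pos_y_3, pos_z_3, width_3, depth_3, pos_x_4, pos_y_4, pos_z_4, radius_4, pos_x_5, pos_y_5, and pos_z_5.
pos_y_1 = 3
pos_z_1 = 5
radius_1 = 2
height_1 = 2
pos_x_2 = 2.5
pos_y_2 = 0.5
pos_z_2 = 7.5
width_2 = 2
height_2 = 1
pos_x_3 = 0.5
pos_y_3 = 0.5
pos_z_3 = 0.5
width_3 = 1.5
depth_3 = 2.5
pos_x_4 = 4
pos_y_4 = 2.5
pos_z_4 = 6
radius_4 = 2
pos_x_5 = 2
pos_y_5 = 8
pos_z_5 = 4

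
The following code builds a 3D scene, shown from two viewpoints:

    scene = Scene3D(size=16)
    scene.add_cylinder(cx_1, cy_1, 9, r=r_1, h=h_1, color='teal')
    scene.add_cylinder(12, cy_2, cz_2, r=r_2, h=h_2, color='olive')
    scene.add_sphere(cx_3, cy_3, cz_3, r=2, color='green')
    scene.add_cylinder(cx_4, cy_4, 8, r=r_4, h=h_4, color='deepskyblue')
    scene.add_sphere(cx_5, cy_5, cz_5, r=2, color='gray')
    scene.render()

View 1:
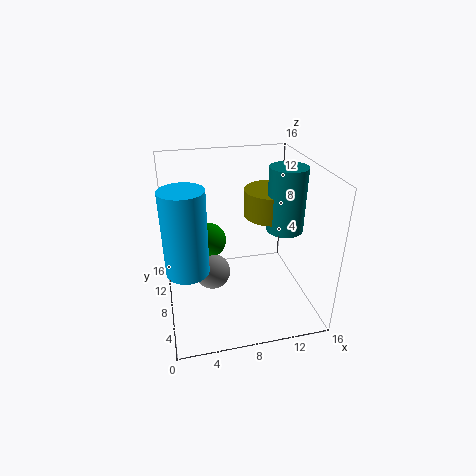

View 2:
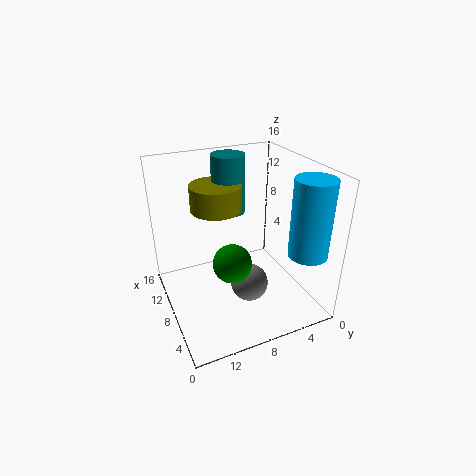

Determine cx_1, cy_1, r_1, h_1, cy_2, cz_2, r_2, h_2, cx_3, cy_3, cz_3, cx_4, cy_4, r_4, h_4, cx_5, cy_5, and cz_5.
cx_1 = 13, cy_1 = 7, r_1 = 2, h_1 = 7, cy_2 = 9, cz_2 = 10, r_2 = 3, h_2 = 3, cx_3 = 5, cy_3 = 10, cz_3 = 7, cx_4 = 2, cy_4 = 3, r_4 = 2, h_4 = 8, cx_5 = 5, cy_5 = 8, cz_5 = 4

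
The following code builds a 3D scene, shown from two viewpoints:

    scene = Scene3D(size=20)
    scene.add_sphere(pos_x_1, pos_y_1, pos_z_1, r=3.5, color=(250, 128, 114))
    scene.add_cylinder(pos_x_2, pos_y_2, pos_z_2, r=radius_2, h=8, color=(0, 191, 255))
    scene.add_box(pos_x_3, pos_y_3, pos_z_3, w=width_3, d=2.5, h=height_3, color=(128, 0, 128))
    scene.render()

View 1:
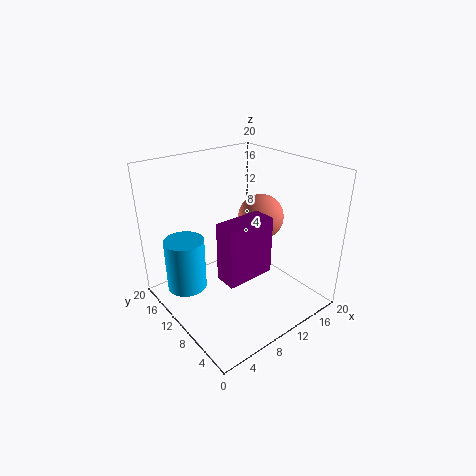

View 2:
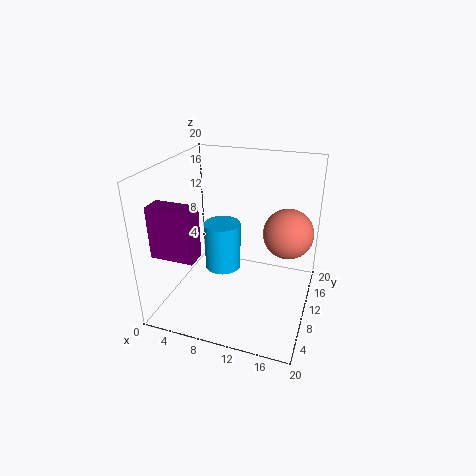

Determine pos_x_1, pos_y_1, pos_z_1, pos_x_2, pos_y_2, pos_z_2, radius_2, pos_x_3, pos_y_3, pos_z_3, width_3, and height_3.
pos_x_1 = 16.5; pos_y_1 = 12.5; pos_z_1 = 10.5; pos_x_2 = 5; pos_y_2 = 16.5; pos_z_2 = 0.5; radius_2 = 3; pos_x_3 = 2; pos_y_3 = 1; pos_z_3 = 10.5; width_3 = 5.5; height_3 = 6.5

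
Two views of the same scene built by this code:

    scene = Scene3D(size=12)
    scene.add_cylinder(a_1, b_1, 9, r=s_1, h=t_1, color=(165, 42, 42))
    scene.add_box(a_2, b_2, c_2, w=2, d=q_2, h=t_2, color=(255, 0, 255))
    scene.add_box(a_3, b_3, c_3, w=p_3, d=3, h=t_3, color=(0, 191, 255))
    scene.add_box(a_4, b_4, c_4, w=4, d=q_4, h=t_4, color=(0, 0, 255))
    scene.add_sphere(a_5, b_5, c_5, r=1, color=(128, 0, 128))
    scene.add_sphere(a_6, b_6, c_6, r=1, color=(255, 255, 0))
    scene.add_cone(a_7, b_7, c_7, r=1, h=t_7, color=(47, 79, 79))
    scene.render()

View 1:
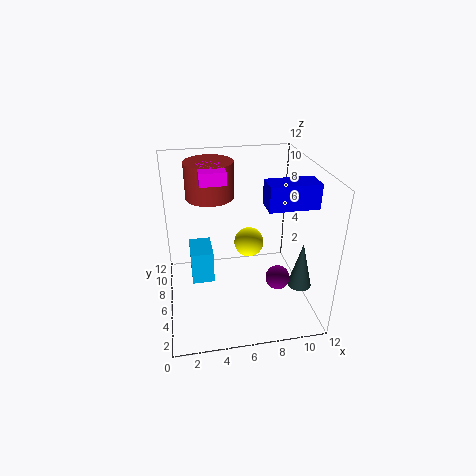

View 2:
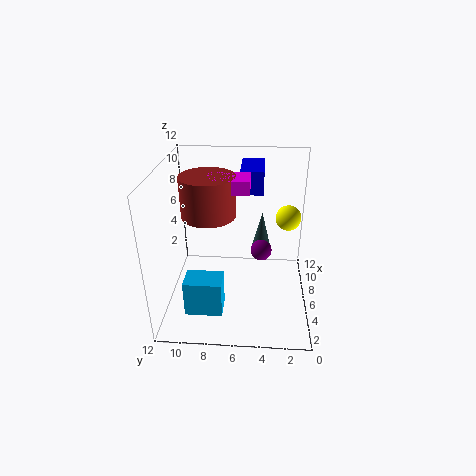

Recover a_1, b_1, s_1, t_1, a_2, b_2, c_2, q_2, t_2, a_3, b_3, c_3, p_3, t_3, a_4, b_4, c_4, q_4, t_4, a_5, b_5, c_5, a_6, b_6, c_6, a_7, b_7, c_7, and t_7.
a_1 = 4
b_1 = 8
s_1 = 2
t_1 = 3
a_2 = 3
b_2 = 5
c_2 = 11
q_2 = 3
t_2 = 1
a_3 = 2
b_3 = 7
c_3 = 1
p_3 = 2
t_3 = 3
a_4 = 8
b_4 = 4
c_4 = 9
q_4 = 2
t_4 = 2
a_5 = 9
b_5 = 4
c_5 = 3
a_6 = 6
b_6 = 2
c_6 = 8
a_7 = 11
b_7 = 4
c_7 = 2
t_7 = 4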